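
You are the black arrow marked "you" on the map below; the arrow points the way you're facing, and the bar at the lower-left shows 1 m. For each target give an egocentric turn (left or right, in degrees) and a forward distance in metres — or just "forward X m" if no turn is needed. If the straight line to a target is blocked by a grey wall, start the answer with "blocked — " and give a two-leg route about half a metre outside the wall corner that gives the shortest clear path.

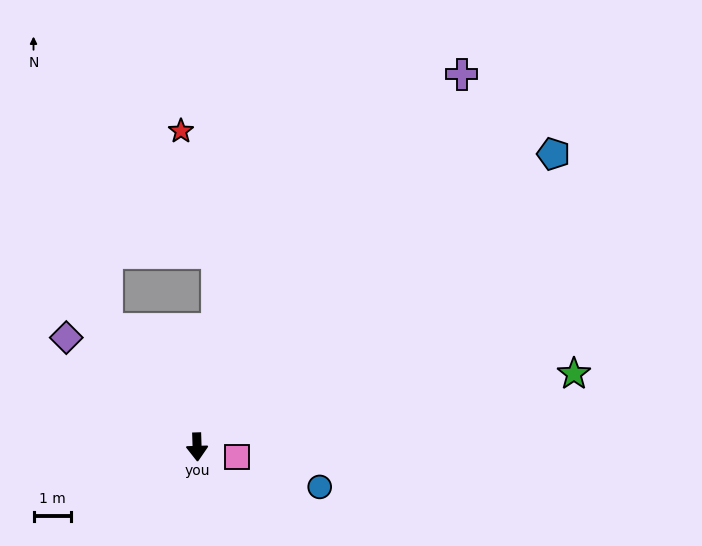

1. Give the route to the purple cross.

turn left 143°, forward 12.2 m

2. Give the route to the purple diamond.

turn right 132°, forward 4.6 m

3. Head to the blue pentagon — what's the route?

turn left 128°, forward 12.4 m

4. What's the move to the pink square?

turn left 74°, forward 1.1 m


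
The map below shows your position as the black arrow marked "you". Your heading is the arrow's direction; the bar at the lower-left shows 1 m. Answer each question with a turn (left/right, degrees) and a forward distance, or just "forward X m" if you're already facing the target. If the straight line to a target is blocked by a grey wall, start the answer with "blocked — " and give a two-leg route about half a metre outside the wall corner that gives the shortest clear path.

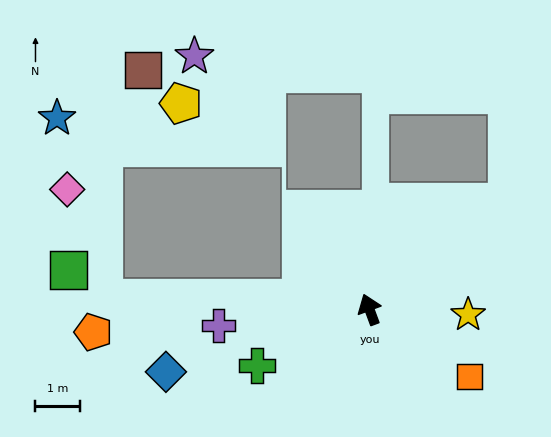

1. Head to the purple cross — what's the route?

turn left 76°, forward 3.4 m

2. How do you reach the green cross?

turn left 96°, forward 2.8 m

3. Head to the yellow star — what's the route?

turn right 113°, forward 2.2 m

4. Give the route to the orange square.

turn right 144°, forward 2.7 m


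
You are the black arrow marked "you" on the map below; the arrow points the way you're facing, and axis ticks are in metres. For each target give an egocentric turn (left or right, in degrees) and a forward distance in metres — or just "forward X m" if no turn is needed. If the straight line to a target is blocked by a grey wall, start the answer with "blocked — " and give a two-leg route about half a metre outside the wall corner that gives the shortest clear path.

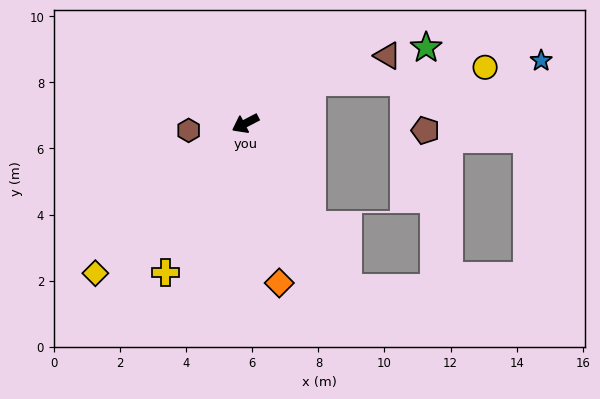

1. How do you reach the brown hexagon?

turn right 21°, forward 1.7 m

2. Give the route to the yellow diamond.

turn left 17°, forward 6.4 m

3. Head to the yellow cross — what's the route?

turn left 34°, forward 5.1 m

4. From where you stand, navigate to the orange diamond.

turn left 74°, forward 4.9 m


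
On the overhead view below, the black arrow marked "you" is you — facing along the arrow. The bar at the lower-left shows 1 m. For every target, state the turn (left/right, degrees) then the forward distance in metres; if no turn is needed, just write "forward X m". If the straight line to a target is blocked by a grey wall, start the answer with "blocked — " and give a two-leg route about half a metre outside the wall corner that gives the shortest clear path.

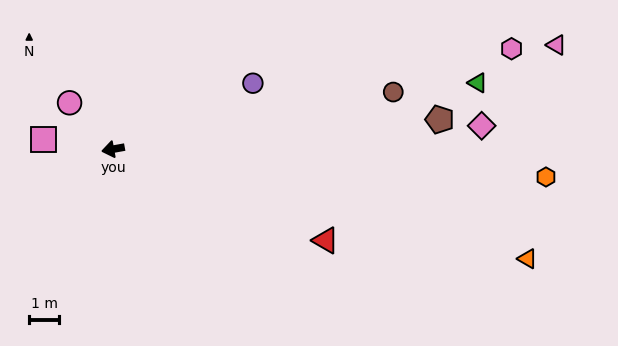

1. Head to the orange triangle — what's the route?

turn left 155°, forward 14.3 m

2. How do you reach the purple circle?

turn right 165°, forward 5.1 m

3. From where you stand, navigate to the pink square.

turn right 18°, forward 2.3 m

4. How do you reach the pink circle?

turn right 57°, forward 2.1 m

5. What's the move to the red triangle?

turn left 147°, forward 7.7 m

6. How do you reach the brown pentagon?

turn left 175°, forward 10.9 m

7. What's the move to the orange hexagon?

turn left 166°, forward 14.4 m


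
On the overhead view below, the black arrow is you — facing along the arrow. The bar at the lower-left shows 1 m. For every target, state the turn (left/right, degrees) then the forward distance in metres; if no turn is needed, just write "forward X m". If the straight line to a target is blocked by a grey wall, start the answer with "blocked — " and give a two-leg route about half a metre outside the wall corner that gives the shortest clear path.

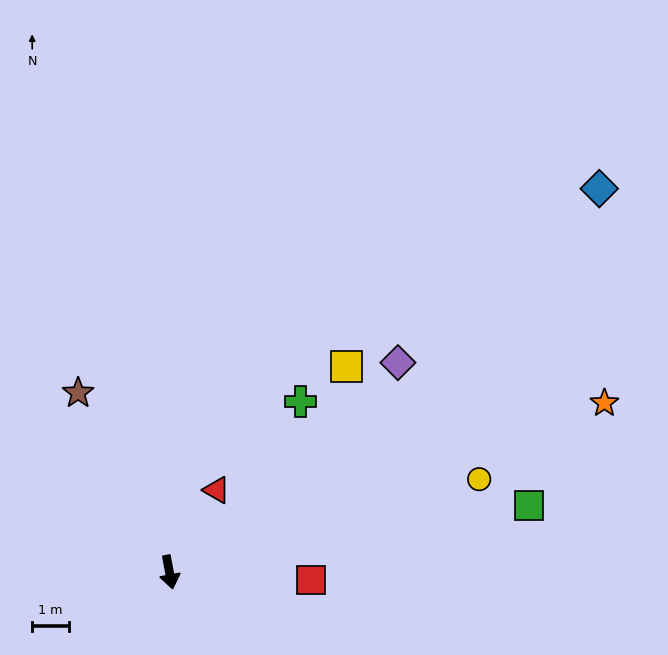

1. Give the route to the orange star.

turn left 101°, forward 12.7 m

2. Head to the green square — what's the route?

turn left 90°, forward 10.0 m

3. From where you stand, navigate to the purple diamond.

turn left 122°, forward 8.4 m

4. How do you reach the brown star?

turn right 164°, forward 5.5 m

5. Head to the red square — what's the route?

turn left 76°, forward 3.9 m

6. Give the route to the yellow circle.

turn left 96°, forward 8.8 m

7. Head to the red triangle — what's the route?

turn left 139°, forward 2.6 m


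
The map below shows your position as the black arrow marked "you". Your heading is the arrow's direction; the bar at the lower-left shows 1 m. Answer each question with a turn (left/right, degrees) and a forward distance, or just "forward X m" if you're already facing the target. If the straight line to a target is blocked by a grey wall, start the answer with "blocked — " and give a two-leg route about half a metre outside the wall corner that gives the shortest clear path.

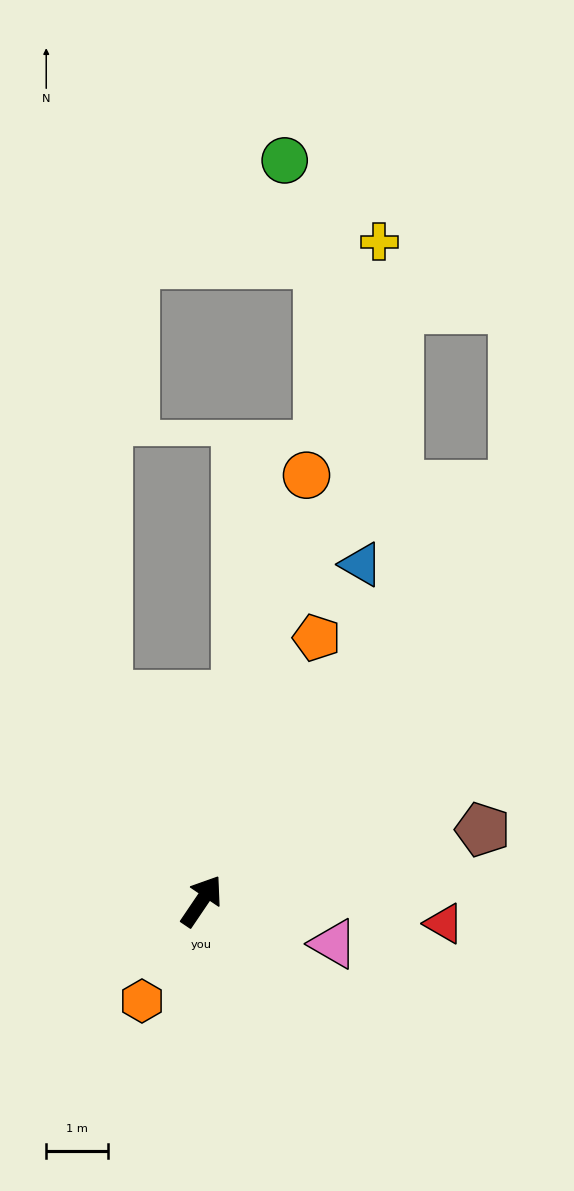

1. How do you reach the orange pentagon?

turn left 10°, forward 4.6 m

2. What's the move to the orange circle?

turn left 20°, forward 7.1 m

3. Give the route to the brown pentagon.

turn right 42°, forward 4.7 m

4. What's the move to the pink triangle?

turn right 74°, forward 2.2 m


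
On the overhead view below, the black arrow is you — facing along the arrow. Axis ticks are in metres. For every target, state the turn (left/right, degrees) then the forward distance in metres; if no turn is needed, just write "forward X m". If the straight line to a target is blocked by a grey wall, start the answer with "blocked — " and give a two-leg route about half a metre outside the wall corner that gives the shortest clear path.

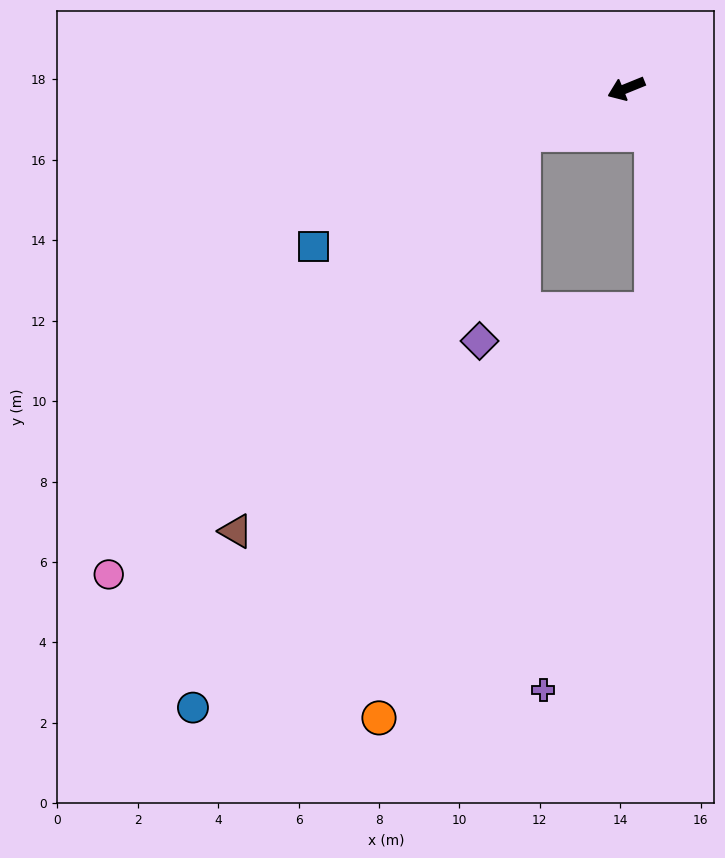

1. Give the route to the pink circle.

blocked — turn left 3°, forward 2.8 m, then turn left 21°, forward 15.0 m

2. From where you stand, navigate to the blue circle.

blocked — turn left 3°, forward 2.8 m, then turn left 35°, forward 16.4 m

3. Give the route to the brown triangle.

blocked — turn left 3°, forward 2.8 m, then turn left 29°, forward 12.2 m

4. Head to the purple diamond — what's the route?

blocked — turn left 3°, forward 2.8 m, then turn left 53°, forward 5.2 m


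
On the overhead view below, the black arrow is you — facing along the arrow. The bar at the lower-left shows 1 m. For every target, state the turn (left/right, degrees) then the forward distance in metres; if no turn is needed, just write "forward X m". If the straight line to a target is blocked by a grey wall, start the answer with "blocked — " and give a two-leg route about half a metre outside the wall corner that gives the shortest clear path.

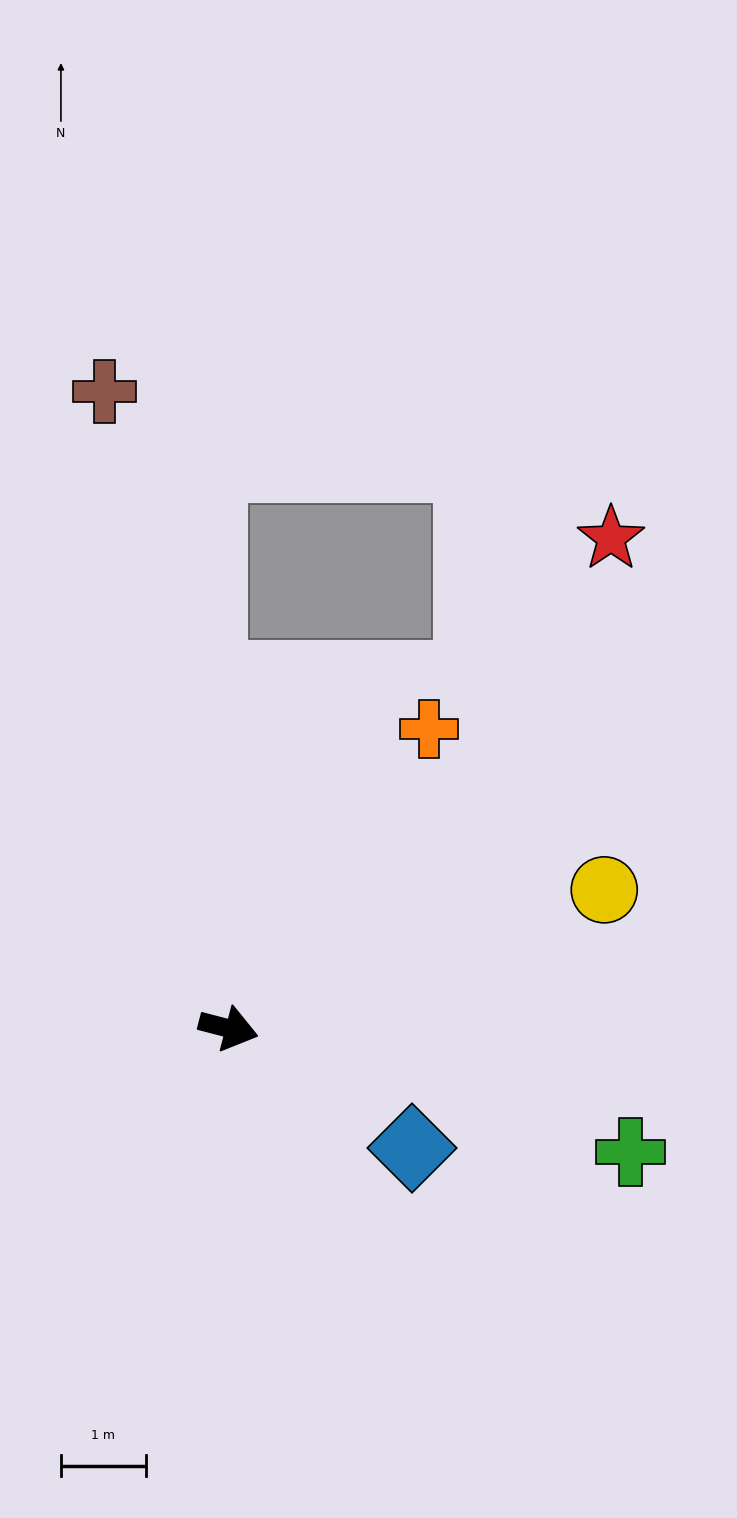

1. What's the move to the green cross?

turn right 3°, forward 4.9 m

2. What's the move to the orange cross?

turn left 71°, forward 4.2 m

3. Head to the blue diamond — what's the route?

turn right 19°, forward 2.6 m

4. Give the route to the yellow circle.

turn left 35°, forward 4.7 m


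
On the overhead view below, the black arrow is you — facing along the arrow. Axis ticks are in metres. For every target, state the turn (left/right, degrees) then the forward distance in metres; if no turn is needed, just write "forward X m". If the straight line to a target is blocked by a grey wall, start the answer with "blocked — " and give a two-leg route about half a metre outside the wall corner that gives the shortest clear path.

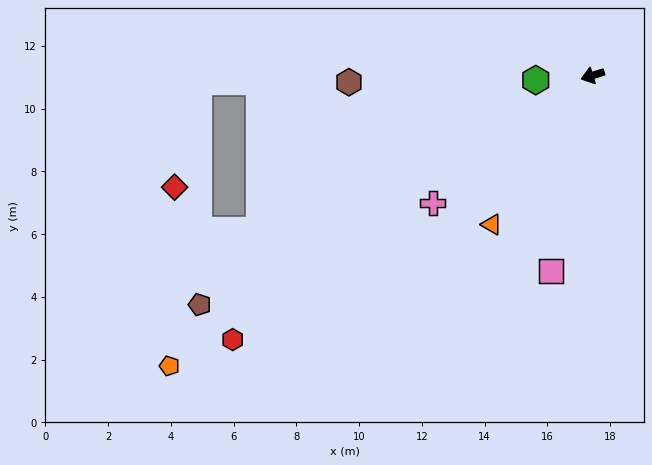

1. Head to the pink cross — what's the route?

turn left 21°, forward 6.5 m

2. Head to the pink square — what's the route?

turn left 61°, forward 6.4 m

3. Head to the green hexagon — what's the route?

turn right 13°, forward 1.8 m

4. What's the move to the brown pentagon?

turn left 13°, forward 14.5 m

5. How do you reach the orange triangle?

turn left 39°, forward 5.7 m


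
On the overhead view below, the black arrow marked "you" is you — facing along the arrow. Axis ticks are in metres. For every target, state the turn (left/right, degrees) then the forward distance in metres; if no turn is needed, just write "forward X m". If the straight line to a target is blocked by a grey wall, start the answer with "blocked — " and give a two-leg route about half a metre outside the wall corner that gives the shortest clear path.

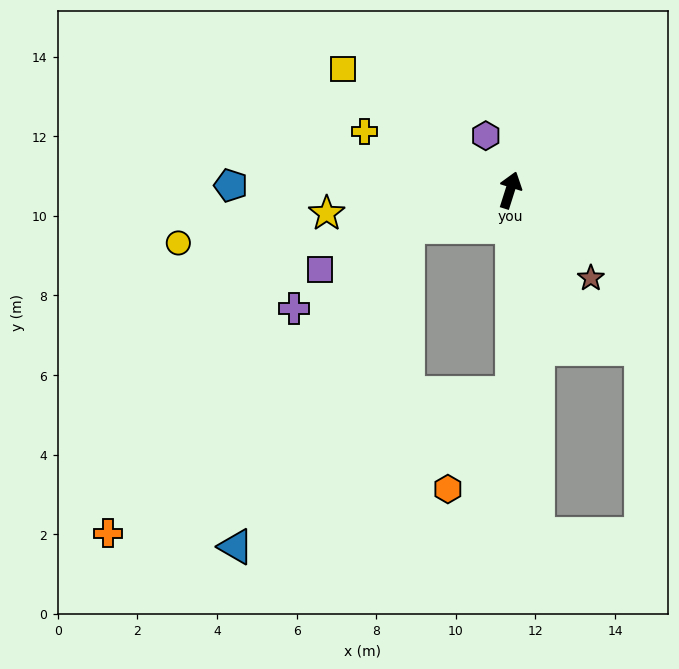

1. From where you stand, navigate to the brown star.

turn right 120°, forward 3.0 m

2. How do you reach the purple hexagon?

turn left 42°, forward 1.5 m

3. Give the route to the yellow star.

turn left 115°, forward 4.6 m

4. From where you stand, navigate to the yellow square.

turn left 72°, forward 5.2 m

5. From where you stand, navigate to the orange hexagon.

blocked — turn right 162°, forward 5.1 m, then turn right 34°, forward 2.9 m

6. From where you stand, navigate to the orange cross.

blocked — turn left 127°, forward 2.7 m, then turn left 26°, forward 10.8 m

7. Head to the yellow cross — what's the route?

turn left 86°, forward 3.9 m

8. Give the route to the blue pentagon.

turn left 107°, forward 7.0 m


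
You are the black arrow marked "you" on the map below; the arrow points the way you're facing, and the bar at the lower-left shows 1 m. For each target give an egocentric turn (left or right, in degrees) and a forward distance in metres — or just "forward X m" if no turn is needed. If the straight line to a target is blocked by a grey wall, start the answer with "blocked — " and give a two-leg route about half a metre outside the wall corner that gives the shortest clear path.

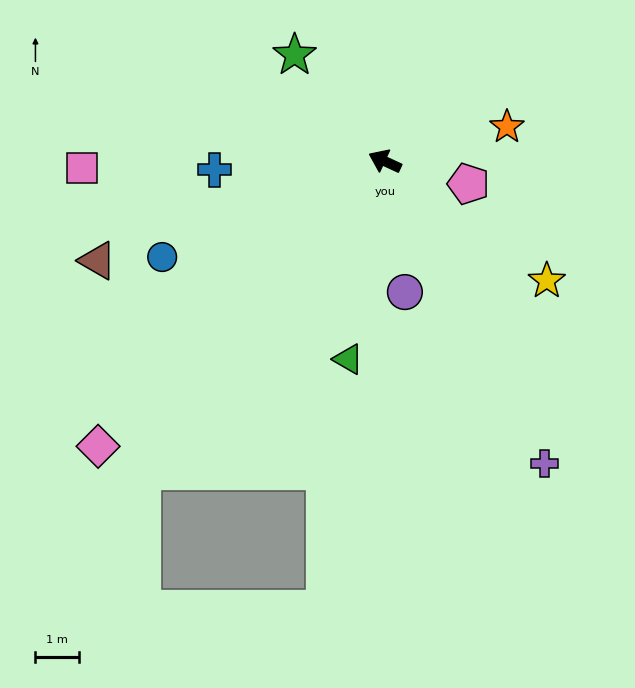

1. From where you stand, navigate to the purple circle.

turn left 123°, forward 3.0 m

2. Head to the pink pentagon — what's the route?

turn right 170°, forward 2.0 m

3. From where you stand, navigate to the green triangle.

turn left 104°, forward 4.6 m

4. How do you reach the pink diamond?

turn left 70°, forward 9.2 m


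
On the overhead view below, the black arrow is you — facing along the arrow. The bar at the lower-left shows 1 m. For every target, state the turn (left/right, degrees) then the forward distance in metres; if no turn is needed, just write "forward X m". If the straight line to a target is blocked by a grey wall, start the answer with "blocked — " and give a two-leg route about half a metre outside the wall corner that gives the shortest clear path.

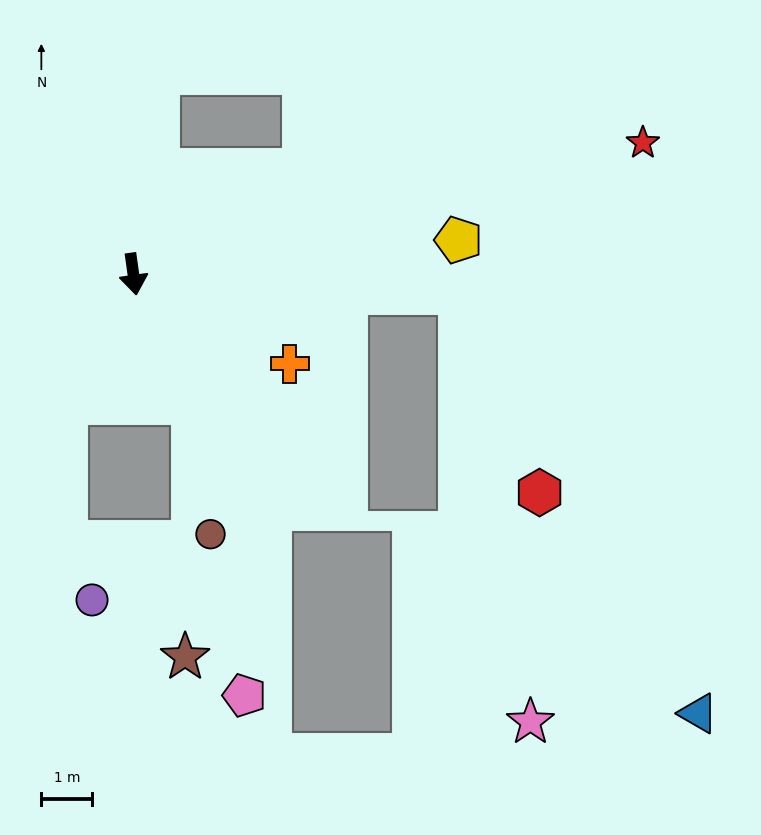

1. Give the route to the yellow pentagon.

turn left 88°, forward 6.4 m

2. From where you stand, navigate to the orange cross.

turn left 52°, forward 3.6 m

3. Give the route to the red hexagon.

blocked — turn left 79°, forward 6.4 m, then turn right 65°, forward 4.2 m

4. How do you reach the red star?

turn left 97°, forward 10.4 m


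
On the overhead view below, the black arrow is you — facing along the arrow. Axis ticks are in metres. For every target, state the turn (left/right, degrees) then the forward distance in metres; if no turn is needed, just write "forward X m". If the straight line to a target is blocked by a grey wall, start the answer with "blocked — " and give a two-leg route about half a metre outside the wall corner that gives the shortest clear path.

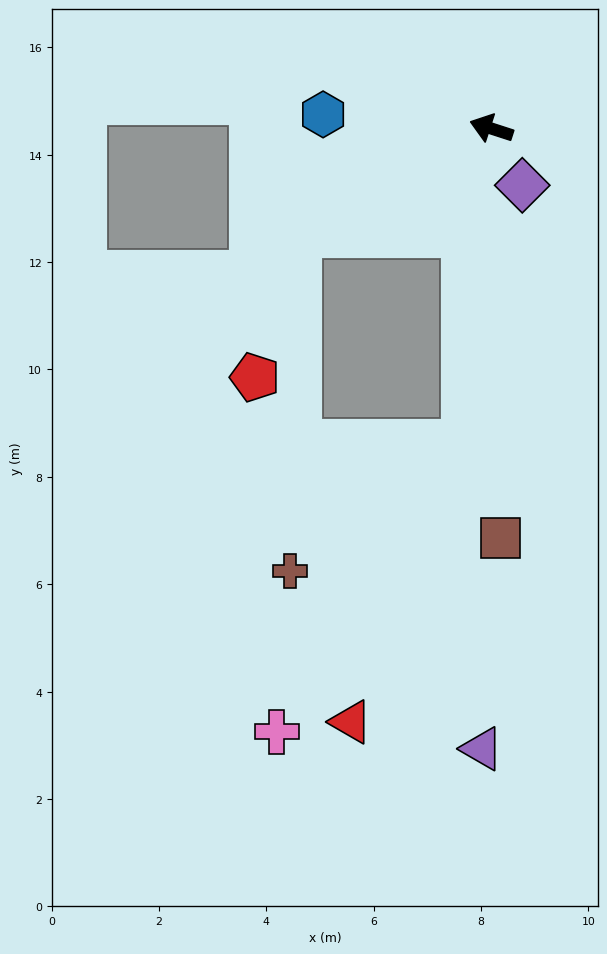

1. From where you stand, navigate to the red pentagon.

blocked — turn left 47°, forward 4.1 m, then turn left 44°, forward 2.8 m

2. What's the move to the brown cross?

blocked — turn left 47°, forward 4.1 m, then turn left 59°, forward 6.3 m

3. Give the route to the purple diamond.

turn left 137°, forward 1.2 m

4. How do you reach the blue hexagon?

turn left 13°, forward 3.1 m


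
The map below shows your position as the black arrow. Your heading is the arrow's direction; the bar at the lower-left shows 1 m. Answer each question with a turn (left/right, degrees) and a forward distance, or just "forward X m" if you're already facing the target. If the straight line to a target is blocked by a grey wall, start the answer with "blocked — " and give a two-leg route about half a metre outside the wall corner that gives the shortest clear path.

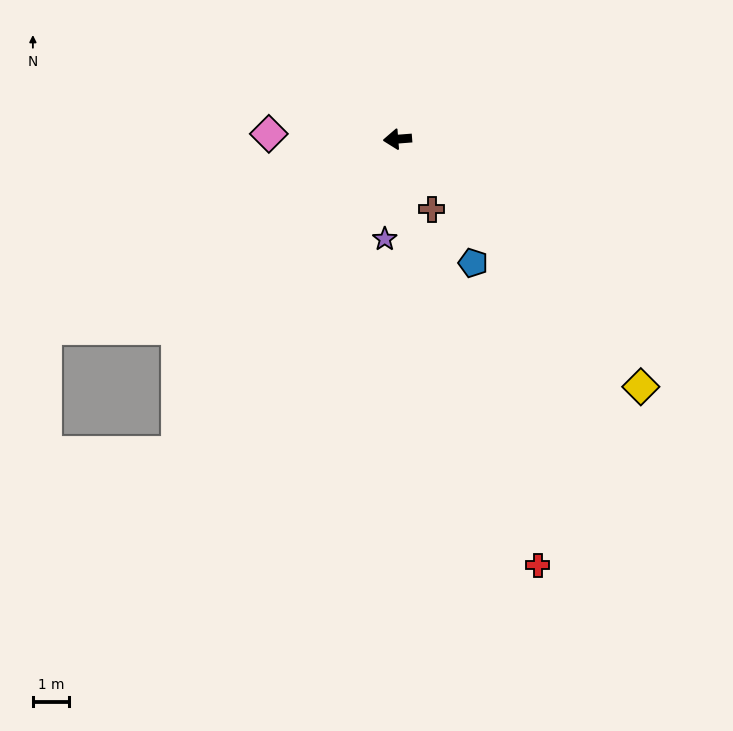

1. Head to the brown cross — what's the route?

turn left 112°, forward 2.1 m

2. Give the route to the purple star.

turn left 78°, forward 2.8 m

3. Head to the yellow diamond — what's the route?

turn left 130°, forward 9.5 m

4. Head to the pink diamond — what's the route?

turn right 7°, forward 3.5 m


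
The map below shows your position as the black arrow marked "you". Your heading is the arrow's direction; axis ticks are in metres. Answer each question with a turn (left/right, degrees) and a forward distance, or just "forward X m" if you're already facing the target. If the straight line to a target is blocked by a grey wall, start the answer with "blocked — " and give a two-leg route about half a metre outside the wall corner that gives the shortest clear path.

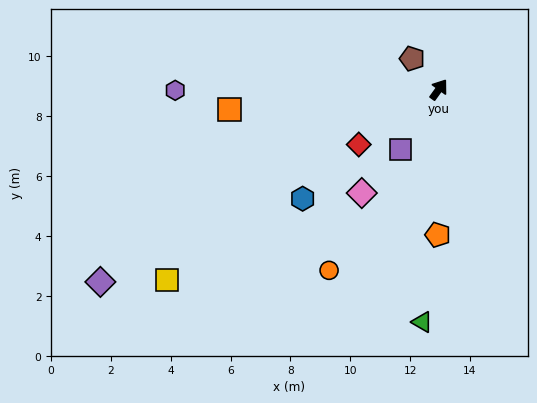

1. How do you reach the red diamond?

turn left 160°, forward 3.2 m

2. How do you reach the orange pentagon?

turn right 145°, forward 4.9 m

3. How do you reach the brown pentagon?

turn left 77°, forward 1.4 m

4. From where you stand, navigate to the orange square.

turn left 131°, forward 7.0 m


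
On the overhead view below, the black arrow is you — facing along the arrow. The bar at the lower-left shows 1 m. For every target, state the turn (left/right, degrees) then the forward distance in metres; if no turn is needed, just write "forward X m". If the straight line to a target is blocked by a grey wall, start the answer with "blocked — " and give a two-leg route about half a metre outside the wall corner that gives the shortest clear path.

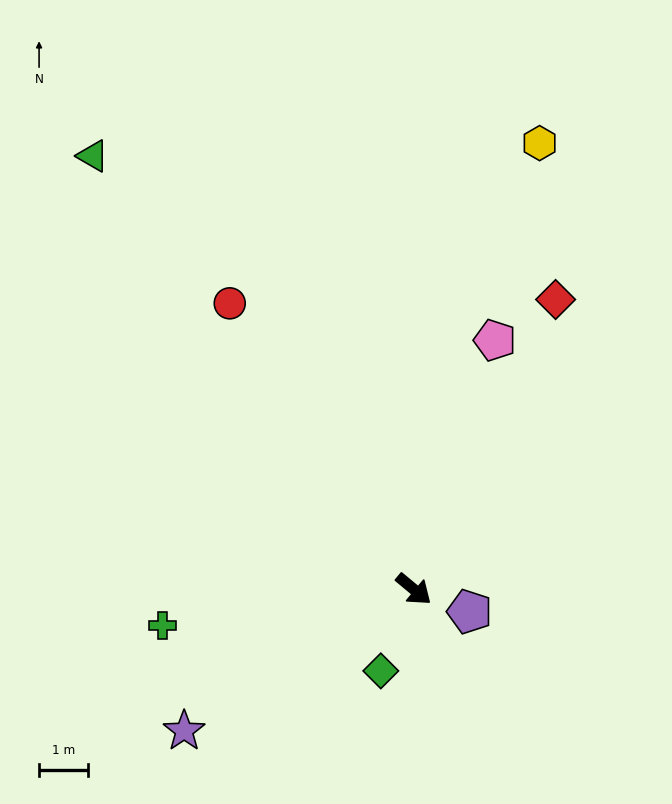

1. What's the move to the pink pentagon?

turn left 112°, forward 5.3 m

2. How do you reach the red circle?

turn left 162°, forward 6.9 m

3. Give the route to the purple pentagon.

turn left 18°, forward 1.2 m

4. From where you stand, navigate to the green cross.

turn right 132°, forward 5.2 m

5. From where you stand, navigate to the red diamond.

turn left 104°, forward 6.6 m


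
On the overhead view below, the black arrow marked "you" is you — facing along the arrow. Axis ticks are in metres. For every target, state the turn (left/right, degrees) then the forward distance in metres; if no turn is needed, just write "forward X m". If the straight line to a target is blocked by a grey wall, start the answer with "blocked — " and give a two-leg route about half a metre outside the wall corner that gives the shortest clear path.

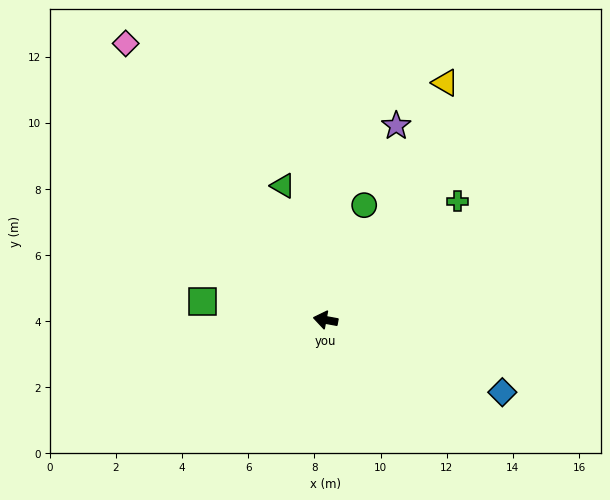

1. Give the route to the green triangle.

turn right 62°, forward 4.3 m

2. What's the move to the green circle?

turn right 98°, forward 3.7 m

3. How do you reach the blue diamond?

turn left 168°, forward 5.8 m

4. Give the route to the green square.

forward 3.8 m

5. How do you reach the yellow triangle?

turn right 106°, forward 8.0 m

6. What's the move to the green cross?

turn right 127°, forward 5.4 m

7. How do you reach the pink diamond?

turn right 44°, forward 10.3 m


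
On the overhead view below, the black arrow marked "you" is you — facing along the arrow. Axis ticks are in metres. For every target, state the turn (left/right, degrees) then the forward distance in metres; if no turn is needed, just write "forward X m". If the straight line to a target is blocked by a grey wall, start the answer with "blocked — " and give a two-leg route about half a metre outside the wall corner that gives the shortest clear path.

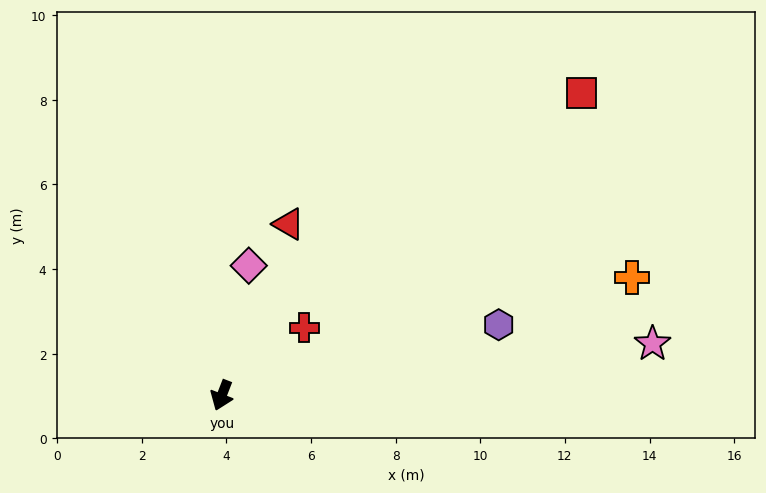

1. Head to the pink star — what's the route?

turn left 118°, forward 10.3 m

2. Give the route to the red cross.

turn left 150°, forward 2.5 m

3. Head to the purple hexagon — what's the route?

turn left 125°, forward 6.8 m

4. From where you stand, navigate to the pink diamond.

turn right 171°, forward 3.1 m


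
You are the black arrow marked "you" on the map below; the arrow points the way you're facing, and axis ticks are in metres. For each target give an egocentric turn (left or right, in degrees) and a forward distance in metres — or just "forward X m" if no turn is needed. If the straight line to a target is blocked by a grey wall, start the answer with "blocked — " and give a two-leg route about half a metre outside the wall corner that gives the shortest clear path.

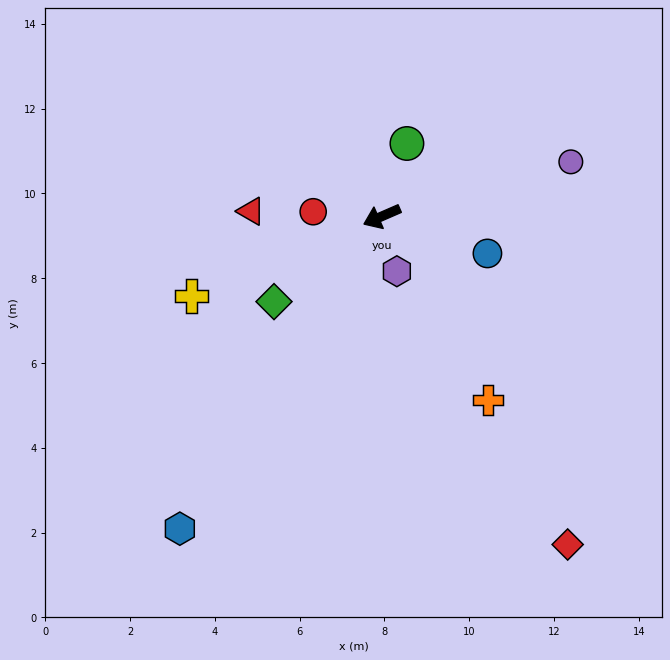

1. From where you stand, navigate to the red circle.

turn right 27°, forward 1.6 m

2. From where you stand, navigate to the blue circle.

turn left 137°, forward 2.6 m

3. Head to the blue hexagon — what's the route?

turn left 34°, forward 8.8 m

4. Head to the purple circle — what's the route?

turn left 173°, forward 4.6 m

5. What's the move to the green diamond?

turn left 15°, forward 3.2 m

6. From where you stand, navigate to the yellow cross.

forward 4.9 m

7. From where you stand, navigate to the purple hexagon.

turn left 82°, forward 1.3 m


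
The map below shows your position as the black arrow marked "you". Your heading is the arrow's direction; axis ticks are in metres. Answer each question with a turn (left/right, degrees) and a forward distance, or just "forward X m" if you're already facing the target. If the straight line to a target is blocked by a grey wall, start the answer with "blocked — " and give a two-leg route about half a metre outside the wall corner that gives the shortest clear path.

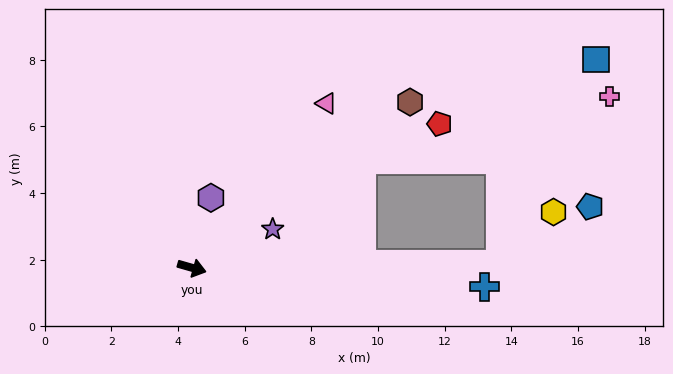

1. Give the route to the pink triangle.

turn left 67°, forward 6.4 m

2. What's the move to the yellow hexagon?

blocked — turn left 17°, forward 9.2 m, then turn left 43°, forward 2.3 m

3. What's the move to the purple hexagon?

turn left 91°, forward 2.2 m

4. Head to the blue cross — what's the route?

turn left 12°, forward 8.8 m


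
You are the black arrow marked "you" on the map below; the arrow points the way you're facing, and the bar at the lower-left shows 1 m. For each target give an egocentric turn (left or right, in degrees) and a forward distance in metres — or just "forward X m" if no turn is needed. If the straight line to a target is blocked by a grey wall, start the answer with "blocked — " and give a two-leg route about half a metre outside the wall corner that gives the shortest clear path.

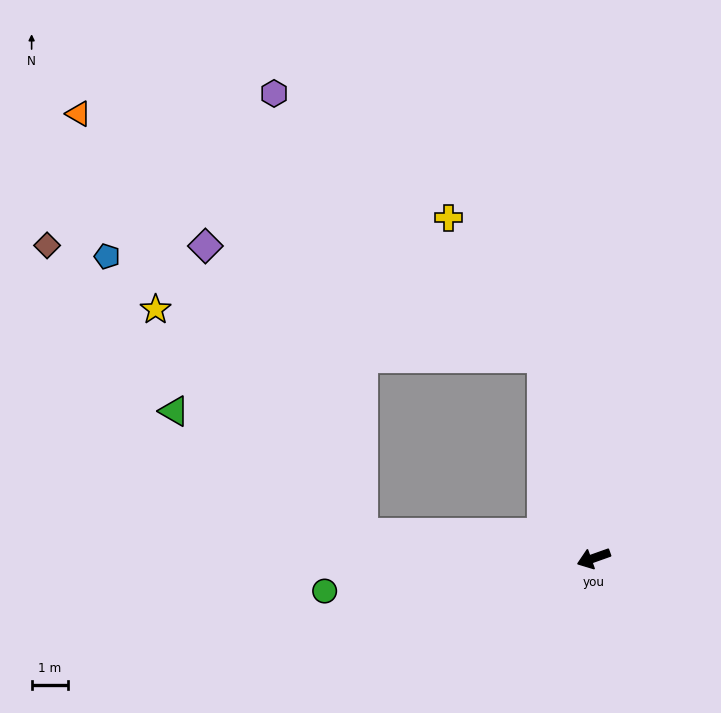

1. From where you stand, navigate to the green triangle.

blocked — turn right 26°, forward 6.3 m, then turn right 27°, forward 6.1 m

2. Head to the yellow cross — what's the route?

blocked — turn right 95°, forward 5.7 m, then turn left 19°, forward 4.6 m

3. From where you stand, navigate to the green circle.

turn right 13°, forward 7.4 m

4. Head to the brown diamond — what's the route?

blocked — turn right 26°, forward 6.3 m, then turn right 36°, forward 11.7 m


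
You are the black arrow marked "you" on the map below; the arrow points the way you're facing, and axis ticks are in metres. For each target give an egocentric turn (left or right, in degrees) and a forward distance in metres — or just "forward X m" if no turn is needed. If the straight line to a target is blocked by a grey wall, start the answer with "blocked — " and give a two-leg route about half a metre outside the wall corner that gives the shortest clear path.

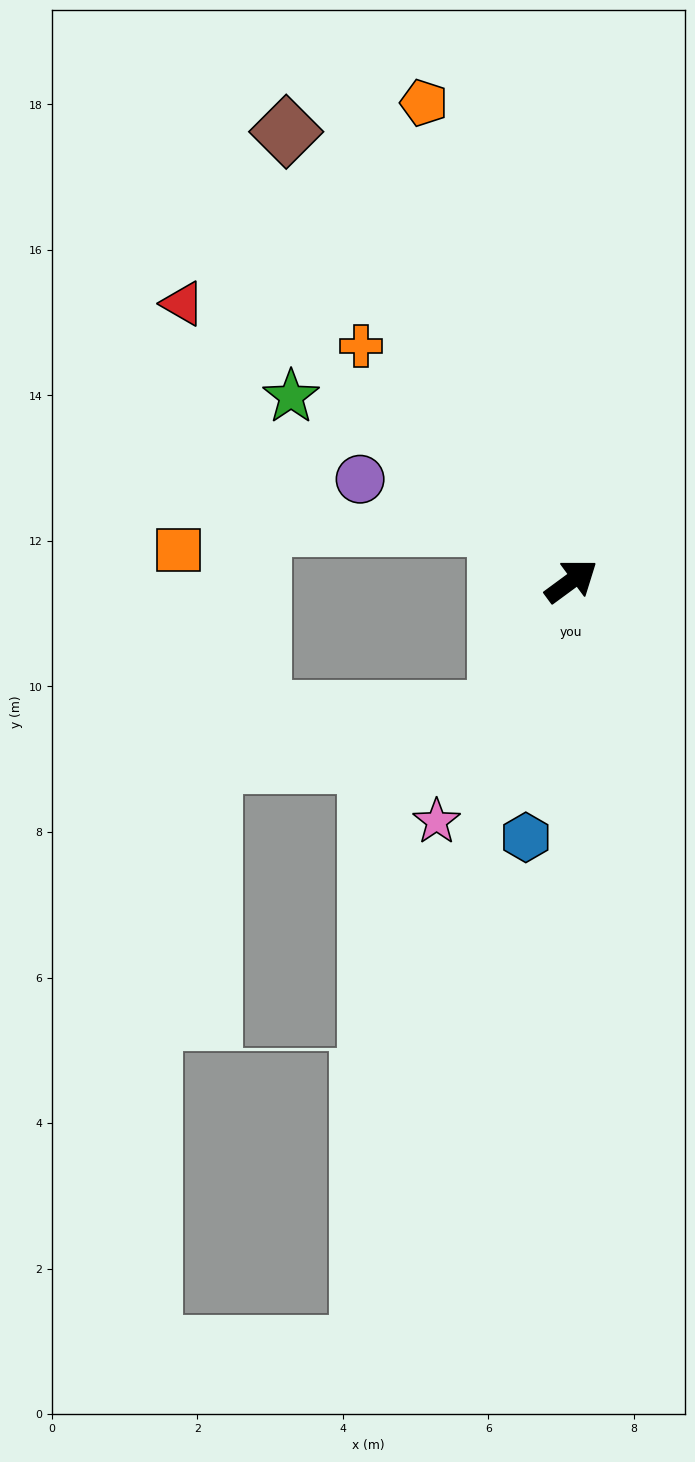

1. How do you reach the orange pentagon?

turn left 71°, forward 6.9 m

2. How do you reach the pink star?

turn right 156°, forward 3.8 m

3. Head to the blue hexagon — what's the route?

turn right 136°, forward 3.6 m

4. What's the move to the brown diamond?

turn left 86°, forward 7.3 m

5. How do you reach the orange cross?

turn left 96°, forward 4.3 m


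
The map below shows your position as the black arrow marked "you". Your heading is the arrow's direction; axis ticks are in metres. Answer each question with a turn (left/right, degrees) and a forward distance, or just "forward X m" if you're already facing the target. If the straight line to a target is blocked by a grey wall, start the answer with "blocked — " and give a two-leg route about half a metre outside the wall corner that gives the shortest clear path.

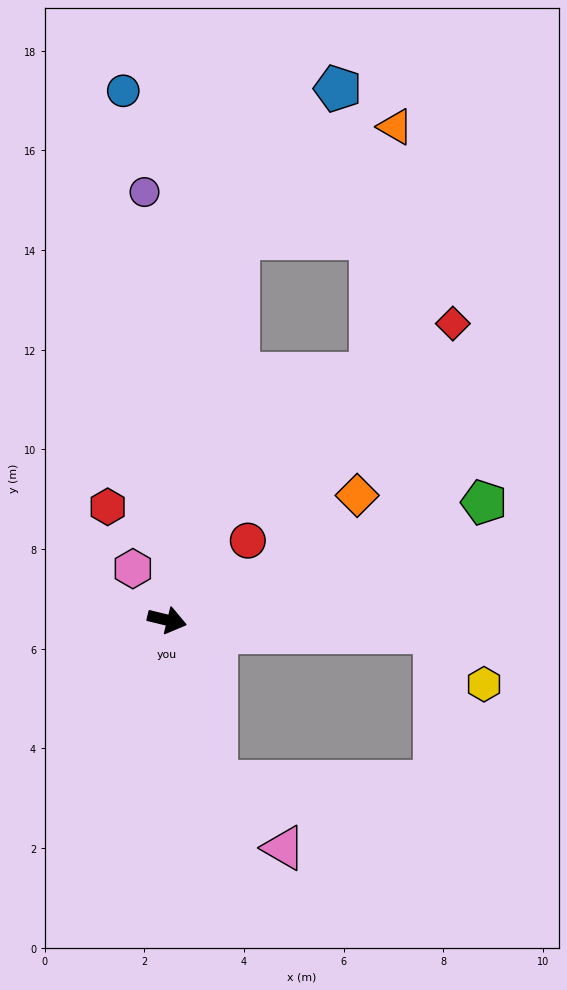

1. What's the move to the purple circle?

turn left 107°, forward 8.6 m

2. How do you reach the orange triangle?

blocked — turn left 93°, forward 7.8 m, then turn right 44°, forward 3.9 m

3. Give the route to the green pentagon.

turn left 34°, forward 6.8 m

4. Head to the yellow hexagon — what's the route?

blocked — turn left 11°, forward 5.4 m, then turn right 43°, forward 1.4 m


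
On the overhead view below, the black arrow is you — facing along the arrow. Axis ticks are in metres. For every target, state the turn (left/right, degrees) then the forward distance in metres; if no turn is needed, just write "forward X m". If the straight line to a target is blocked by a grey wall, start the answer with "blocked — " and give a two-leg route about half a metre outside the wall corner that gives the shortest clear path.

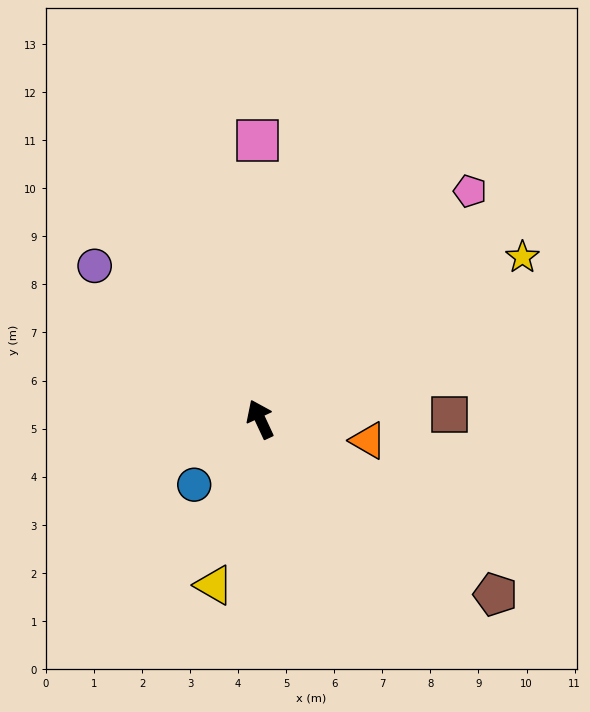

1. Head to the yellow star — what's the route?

turn right 83°, forward 6.4 m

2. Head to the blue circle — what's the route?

turn left 110°, forward 1.9 m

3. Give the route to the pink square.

turn right 24°, forward 5.8 m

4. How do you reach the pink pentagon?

turn right 68°, forward 6.4 m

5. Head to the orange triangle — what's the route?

turn right 126°, forward 2.3 m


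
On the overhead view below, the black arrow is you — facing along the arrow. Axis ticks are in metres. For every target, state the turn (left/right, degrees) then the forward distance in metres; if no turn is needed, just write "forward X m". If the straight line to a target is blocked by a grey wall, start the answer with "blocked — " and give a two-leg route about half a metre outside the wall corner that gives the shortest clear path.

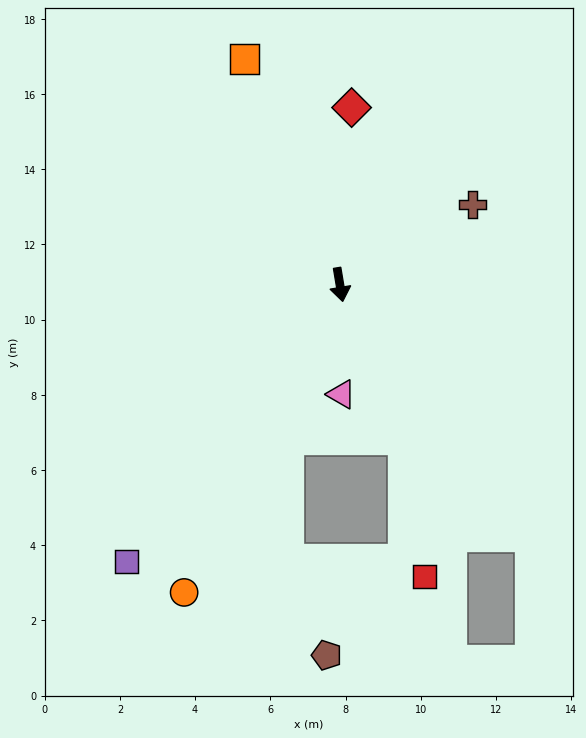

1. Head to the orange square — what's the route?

turn right 167°, forward 6.5 m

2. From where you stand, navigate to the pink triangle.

turn right 9°, forward 2.9 m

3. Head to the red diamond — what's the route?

turn left 167°, forward 4.7 m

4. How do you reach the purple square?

turn right 47°, forward 9.3 m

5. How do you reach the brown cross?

turn left 112°, forward 4.1 m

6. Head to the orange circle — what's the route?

turn right 36°, forward 9.2 m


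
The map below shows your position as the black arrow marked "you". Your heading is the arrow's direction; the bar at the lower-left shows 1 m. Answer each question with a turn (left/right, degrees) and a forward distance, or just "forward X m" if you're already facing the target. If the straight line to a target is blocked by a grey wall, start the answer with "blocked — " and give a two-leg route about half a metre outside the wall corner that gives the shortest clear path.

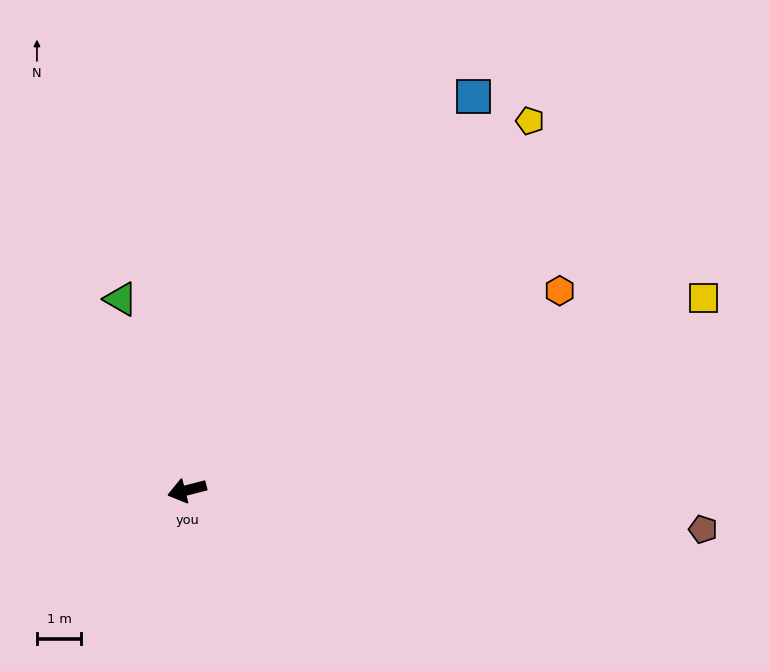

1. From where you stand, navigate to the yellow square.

turn right 174°, forward 12.4 m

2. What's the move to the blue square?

turn right 140°, forward 11.0 m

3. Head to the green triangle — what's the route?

turn right 85°, forward 4.6 m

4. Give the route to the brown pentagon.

turn left 161°, forward 11.6 m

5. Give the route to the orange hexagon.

turn right 166°, forward 9.5 m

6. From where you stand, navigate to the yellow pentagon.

turn right 147°, forward 11.3 m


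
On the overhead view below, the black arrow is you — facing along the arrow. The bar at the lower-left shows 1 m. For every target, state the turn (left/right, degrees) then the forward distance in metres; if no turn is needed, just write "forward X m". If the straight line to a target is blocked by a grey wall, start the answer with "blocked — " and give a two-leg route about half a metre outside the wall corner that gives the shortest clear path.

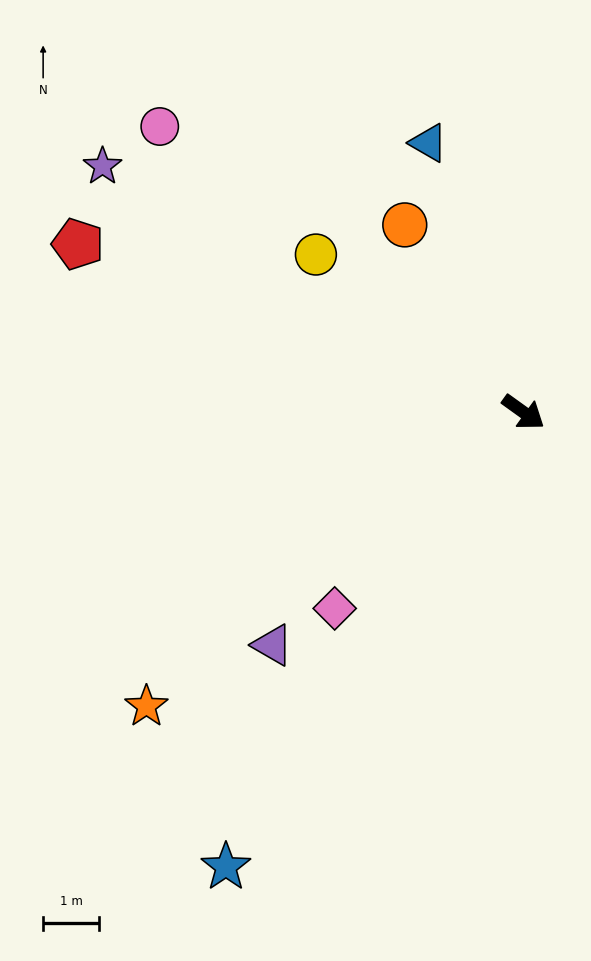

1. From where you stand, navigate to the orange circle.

turn left 158°, forward 4.0 m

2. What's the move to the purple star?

turn right 175°, forward 8.7 m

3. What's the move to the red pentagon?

turn right 165°, forward 8.5 m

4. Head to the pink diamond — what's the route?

turn right 98°, forward 4.9 m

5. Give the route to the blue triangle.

turn left 145°, forward 5.1 m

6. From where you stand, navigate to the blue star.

turn right 87°, forward 9.7 m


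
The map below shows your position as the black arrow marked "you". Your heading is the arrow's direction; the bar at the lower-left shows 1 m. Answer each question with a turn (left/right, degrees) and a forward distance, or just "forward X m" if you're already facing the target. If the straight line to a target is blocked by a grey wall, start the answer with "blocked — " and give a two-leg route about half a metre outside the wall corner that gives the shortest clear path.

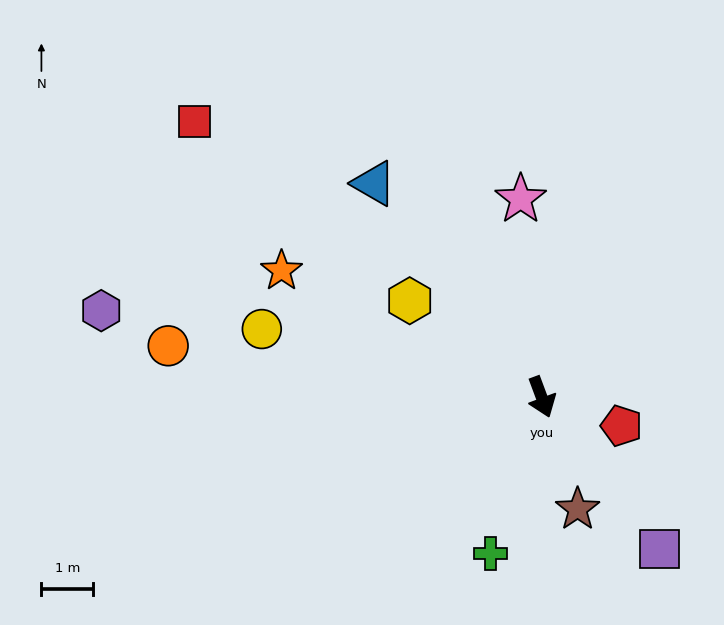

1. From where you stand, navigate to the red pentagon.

turn left 50°, forward 1.6 m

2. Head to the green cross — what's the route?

turn right 38°, forward 3.2 m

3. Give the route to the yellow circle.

turn right 124°, forward 5.6 m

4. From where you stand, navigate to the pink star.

turn left 166°, forward 3.9 m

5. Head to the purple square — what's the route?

turn left 17°, forward 3.7 m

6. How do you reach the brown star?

turn right 3°, forward 2.3 m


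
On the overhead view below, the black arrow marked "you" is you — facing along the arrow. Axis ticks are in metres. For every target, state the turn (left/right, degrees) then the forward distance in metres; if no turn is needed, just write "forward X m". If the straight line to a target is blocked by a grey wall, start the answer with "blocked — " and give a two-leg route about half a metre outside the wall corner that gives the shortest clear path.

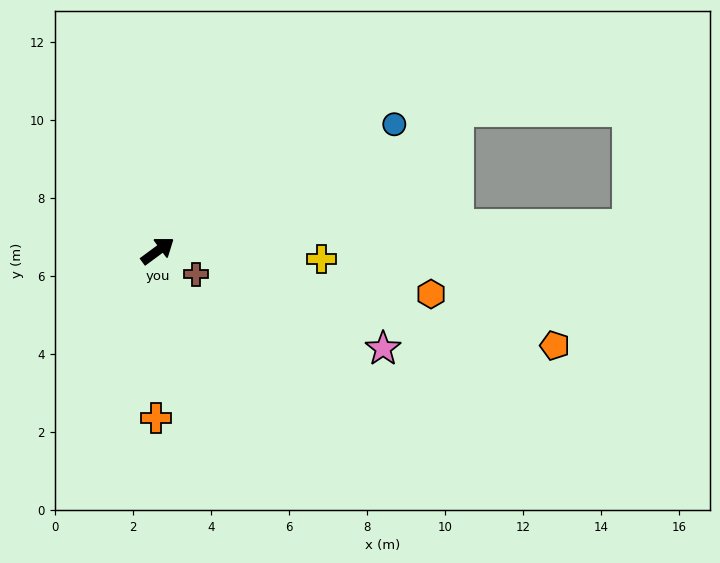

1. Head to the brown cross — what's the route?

turn right 68°, forward 1.2 m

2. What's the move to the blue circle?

turn right 8°, forward 6.9 m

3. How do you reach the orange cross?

turn right 127°, forward 4.3 m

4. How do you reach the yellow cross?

turn right 39°, forward 4.2 m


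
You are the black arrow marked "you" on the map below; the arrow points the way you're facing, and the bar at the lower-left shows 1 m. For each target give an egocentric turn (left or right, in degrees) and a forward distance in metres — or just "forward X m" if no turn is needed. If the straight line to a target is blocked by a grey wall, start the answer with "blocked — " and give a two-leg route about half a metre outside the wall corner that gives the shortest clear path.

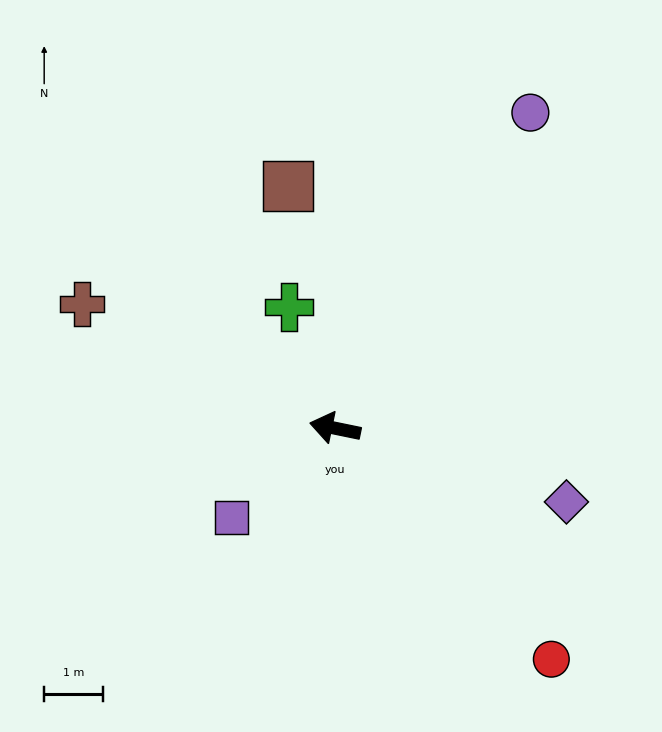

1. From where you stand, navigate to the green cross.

turn right 58°, forward 2.2 m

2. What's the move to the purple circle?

turn right 110°, forward 6.3 m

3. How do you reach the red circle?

turn left 145°, forward 5.4 m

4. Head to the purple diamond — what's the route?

turn left 174°, forward 4.1 m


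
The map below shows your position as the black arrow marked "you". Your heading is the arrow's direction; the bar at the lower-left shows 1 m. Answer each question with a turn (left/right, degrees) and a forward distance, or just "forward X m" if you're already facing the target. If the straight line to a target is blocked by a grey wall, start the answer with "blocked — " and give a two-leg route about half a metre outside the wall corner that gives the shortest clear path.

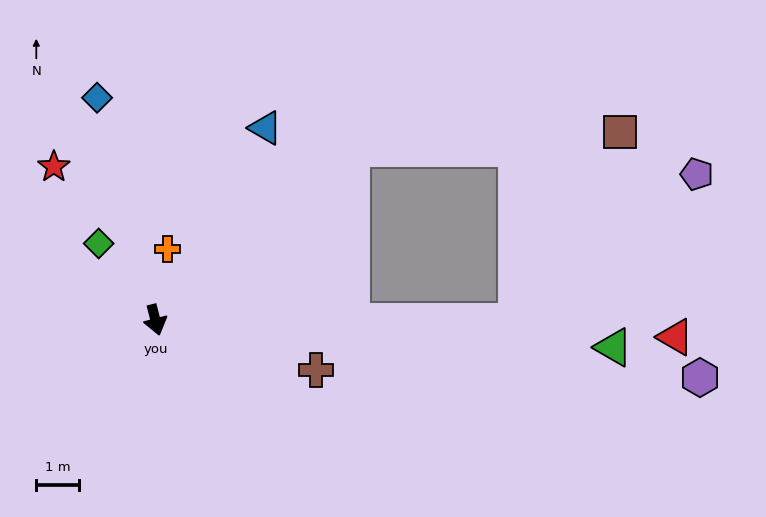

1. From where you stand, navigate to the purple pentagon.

blocked — turn left 75°, forward 8.4 m, then turn left 40°, forward 5.4 m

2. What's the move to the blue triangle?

turn left 136°, forward 5.2 m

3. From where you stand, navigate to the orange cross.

turn left 156°, forward 1.7 m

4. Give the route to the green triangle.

turn left 72°, forward 10.7 m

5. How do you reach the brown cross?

turn left 58°, forward 3.9 m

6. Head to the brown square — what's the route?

blocked — turn left 117°, forward 6.1 m, then turn right 38°, forward 6.3 m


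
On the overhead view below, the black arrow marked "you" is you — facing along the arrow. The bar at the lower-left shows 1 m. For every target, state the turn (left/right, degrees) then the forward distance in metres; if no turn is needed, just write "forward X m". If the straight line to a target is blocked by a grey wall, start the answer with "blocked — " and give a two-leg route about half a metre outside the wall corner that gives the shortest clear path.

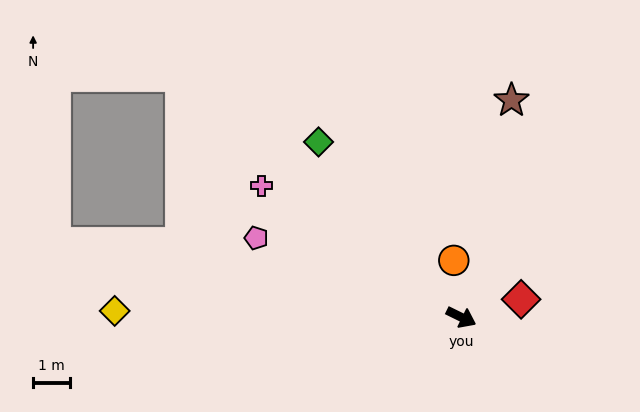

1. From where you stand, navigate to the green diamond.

turn left 155°, forward 6.2 m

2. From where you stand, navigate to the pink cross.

turn left 173°, forward 6.5 m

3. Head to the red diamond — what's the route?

turn left 43°, forward 1.7 m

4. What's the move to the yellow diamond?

turn right 155°, forward 9.4 m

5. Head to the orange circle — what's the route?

turn left 124°, forward 1.6 m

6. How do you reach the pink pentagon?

turn right 175°, forward 6.0 m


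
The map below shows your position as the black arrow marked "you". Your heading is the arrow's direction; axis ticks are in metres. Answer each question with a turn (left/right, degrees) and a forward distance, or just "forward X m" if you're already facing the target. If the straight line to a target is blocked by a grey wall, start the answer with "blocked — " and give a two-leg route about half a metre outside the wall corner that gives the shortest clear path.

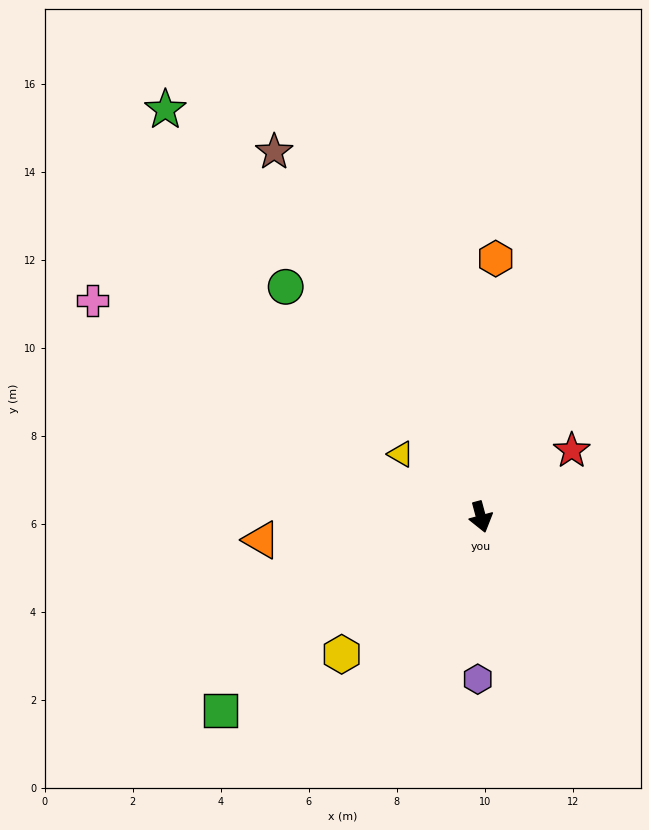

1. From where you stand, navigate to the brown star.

turn right 165°, forward 9.5 m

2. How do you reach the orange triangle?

turn right 99°, forward 5.0 m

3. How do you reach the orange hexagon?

turn left 162°, forward 5.9 m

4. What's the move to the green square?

turn right 68°, forward 7.4 m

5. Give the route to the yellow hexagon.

turn right 60°, forward 4.4 m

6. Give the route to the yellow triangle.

turn right 143°, forward 2.3 m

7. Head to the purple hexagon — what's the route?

turn right 16°, forward 3.7 m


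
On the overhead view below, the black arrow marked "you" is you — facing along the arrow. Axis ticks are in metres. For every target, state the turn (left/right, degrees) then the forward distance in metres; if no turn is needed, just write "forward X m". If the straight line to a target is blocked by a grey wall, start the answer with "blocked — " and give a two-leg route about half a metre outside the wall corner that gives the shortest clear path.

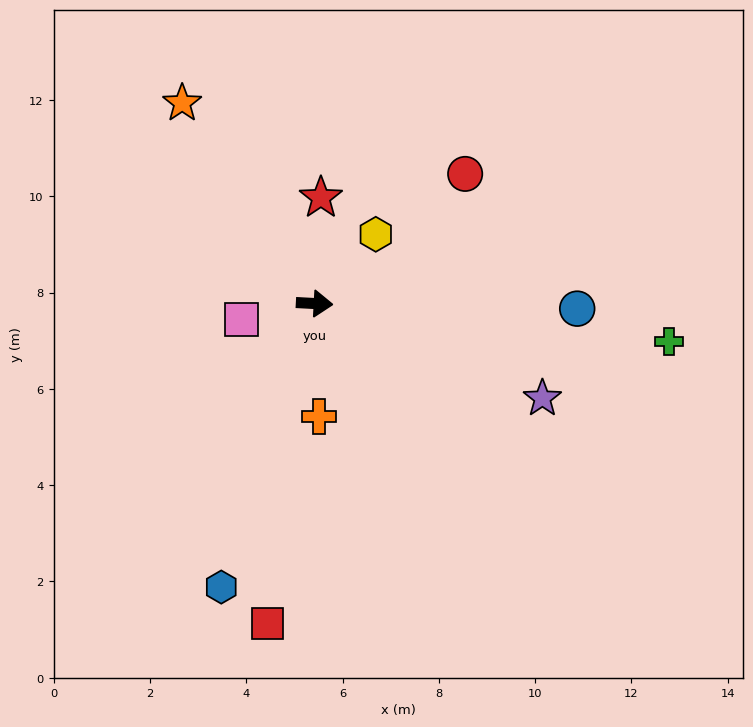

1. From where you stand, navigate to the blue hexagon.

turn right 105°, forward 6.2 m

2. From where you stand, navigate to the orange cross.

turn right 85°, forward 2.3 m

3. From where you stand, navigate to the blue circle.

forward 5.5 m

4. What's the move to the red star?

turn left 90°, forward 2.2 m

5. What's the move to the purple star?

turn right 20°, forward 5.1 m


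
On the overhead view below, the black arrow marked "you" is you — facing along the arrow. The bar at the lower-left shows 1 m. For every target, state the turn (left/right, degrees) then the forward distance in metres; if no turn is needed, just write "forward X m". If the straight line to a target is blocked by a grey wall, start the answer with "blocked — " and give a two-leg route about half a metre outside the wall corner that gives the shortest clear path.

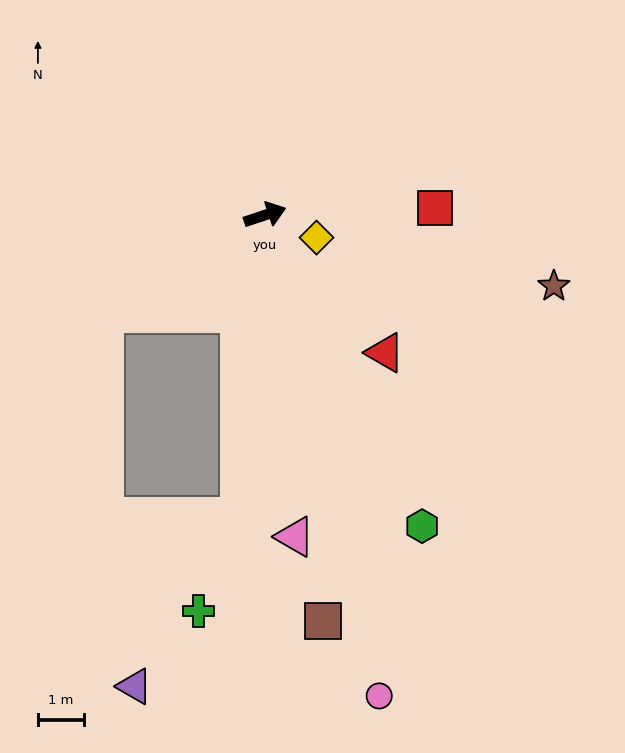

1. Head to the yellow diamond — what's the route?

turn right 42°, forward 1.2 m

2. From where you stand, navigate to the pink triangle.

turn right 103°, forward 7.1 m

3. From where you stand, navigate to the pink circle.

turn right 95°, forward 10.8 m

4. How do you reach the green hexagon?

turn right 82°, forward 7.6 m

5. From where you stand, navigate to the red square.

turn right 16°, forward 3.7 m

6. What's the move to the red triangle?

turn right 67°, forward 4.0 m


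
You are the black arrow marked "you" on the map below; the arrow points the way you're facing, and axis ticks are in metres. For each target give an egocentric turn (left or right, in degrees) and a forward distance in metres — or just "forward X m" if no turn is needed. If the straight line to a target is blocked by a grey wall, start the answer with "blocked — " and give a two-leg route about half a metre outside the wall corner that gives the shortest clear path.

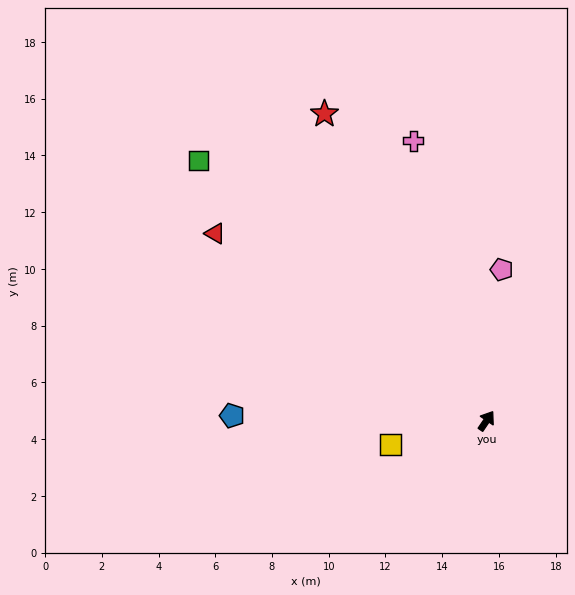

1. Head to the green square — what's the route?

turn left 82°, forward 13.7 m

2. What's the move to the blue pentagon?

turn left 123°, forward 9.0 m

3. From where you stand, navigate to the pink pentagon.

turn left 28°, forward 5.4 m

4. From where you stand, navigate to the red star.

turn left 62°, forward 12.2 m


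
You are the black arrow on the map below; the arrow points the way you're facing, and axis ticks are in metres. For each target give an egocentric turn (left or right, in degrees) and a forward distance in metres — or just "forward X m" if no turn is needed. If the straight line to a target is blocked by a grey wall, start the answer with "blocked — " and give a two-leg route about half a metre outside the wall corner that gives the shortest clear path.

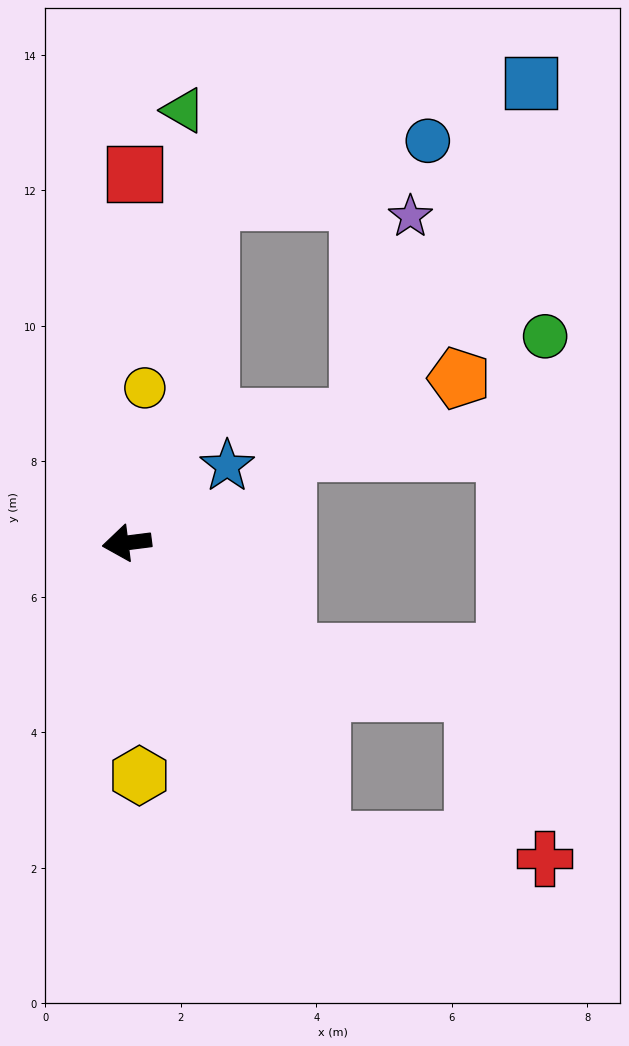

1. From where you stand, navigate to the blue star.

turn right 150°, forward 1.9 m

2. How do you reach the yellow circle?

turn right 104°, forward 2.3 m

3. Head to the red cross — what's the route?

blocked — turn left 116°, forward 5.3 m, then turn left 52°, forward 3.3 m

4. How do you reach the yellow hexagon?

turn left 86°, forward 3.4 m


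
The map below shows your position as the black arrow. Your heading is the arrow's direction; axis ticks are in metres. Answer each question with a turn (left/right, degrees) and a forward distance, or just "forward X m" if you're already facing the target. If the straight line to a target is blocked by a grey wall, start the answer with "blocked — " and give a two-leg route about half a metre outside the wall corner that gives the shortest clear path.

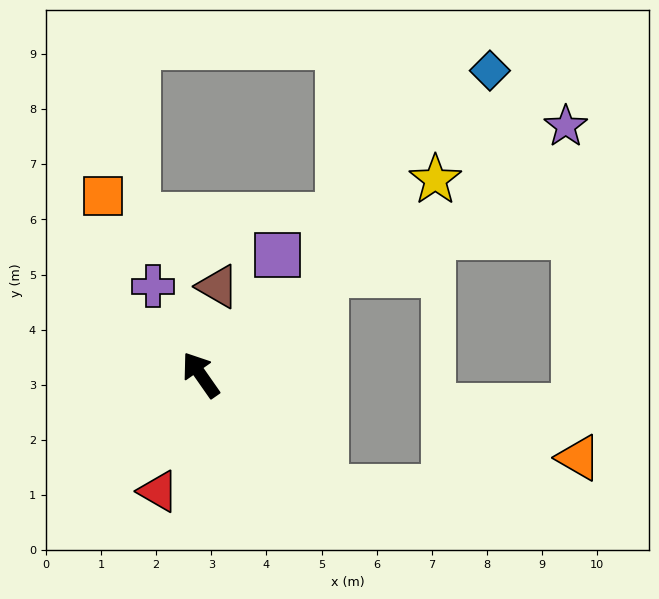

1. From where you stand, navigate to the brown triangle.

turn right 46°, forward 1.6 m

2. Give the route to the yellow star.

turn right 85°, forward 5.5 m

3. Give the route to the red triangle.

turn left 125°, forward 2.2 m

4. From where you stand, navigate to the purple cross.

turn right 7°, forward 1.8 m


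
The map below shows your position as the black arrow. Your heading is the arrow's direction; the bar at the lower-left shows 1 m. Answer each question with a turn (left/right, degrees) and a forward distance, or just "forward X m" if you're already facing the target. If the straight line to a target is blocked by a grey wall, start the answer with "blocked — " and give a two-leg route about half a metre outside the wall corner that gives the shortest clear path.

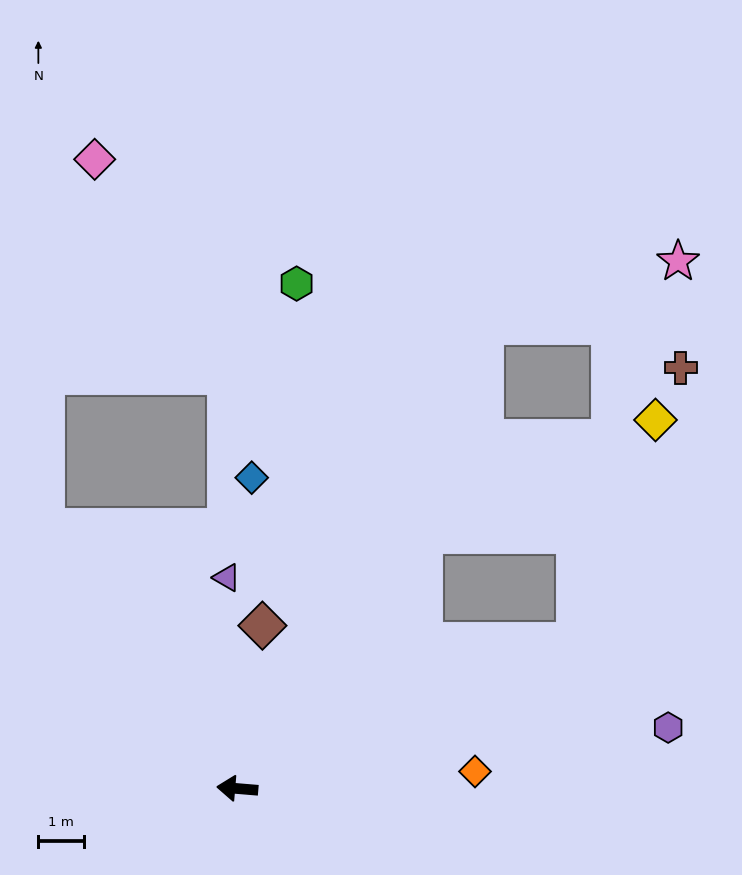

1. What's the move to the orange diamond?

turn right 171°, forward 5.2 m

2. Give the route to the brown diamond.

turn right 94°, forward 3.6 m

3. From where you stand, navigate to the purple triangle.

turn right 82°, forward 4.6 m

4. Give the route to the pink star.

blocked — turn right 113°, forward 11.4 m, then turn right 44°, forward 4.4 m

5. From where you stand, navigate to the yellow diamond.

blocked — turn right 121°, forward 6.8 m, then turn right 28°, forward 5.6 m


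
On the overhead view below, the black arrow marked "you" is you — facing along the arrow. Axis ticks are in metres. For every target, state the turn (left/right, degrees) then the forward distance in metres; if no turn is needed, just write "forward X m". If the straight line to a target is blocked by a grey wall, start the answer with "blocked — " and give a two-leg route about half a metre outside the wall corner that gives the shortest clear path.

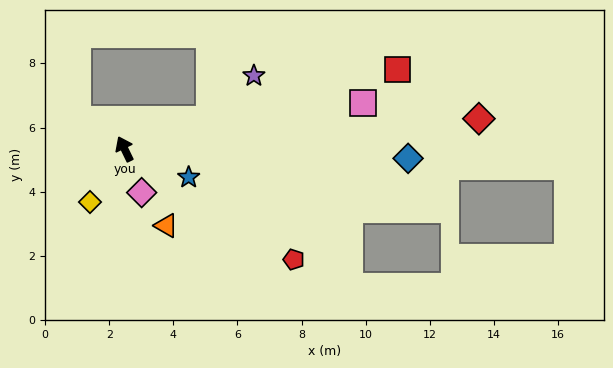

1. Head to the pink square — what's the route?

turn right 105°, forward 7.6 m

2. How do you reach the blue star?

turn right 140°, forward 2.2 m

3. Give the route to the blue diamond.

turn right 118°, forward 8.8 m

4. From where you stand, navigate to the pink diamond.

turn left 176°, forward 1.5 m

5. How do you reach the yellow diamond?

turn left 121°, forward 2.0 m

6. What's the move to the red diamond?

turn right 111°, forward 11.1 m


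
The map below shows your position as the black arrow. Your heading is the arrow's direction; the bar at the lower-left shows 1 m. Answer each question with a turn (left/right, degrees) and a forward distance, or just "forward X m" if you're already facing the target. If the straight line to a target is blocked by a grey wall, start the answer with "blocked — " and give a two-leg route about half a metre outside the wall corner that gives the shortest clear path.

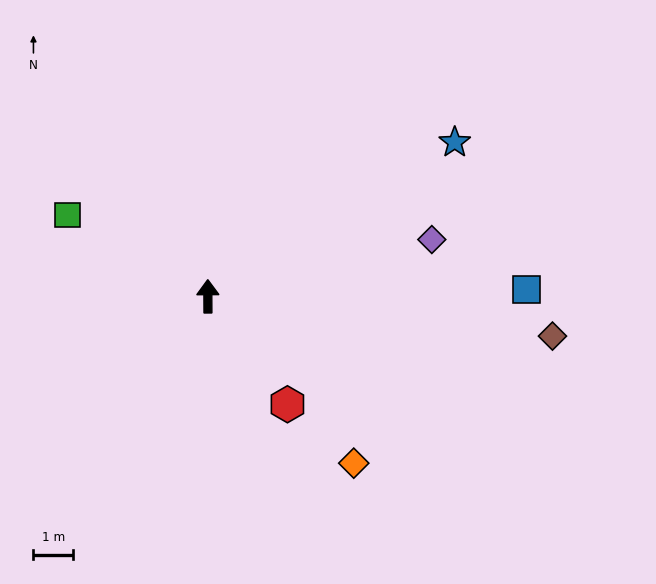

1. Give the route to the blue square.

turn right 89°, forward 8.0 m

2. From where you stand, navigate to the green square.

turn left 60°, forward 4.1 m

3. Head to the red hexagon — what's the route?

turn right 144°, forward 3.4 m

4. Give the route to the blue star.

turn right 58°, forward 7.3 m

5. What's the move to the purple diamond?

turn right 76°, forward 5.8 m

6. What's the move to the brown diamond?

turn right 97°, forward 8.7 m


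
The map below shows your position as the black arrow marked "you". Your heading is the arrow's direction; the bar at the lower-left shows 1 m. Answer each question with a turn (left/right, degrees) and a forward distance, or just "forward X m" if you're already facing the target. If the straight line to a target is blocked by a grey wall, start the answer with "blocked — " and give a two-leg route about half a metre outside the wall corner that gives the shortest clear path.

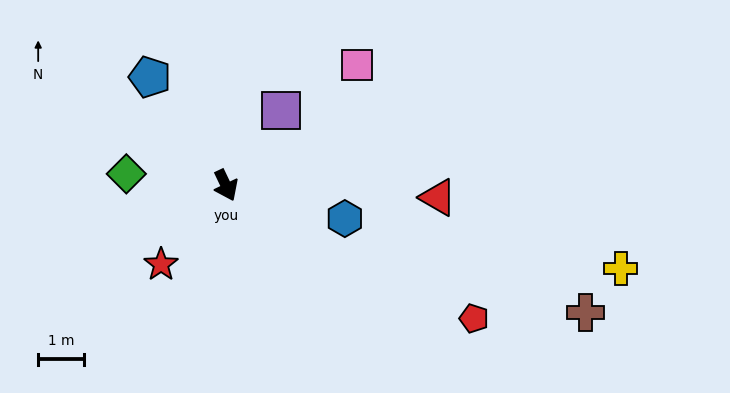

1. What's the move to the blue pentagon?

turn right 170°, forward 2.9 m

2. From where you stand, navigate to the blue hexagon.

turn left 49°, forward 2.7 m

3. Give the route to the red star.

turn right 65°, forward 2.2 m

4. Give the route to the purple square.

turn left 118°, forward 2.0 m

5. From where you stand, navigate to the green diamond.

turn right 122°, forward 2.2 m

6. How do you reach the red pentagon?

turn left 36°, forward 6.2 m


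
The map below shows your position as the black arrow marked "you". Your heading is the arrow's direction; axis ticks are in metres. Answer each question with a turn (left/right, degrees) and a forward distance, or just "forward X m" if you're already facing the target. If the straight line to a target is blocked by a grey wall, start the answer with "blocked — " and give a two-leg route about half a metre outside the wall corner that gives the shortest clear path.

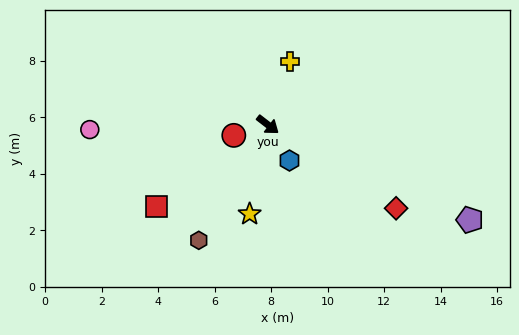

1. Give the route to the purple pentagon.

turn left 12°, forward 7.9 m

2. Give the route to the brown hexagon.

turn right 83°, forward 4.8 m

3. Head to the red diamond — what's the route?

turn left 5°, forward 5.4 m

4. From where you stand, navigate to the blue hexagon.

turn right 21°, forward 1.5 m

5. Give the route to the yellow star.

turn right 64°, forward 3.2 m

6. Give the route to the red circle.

turn right 125°, forward 1.3 m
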